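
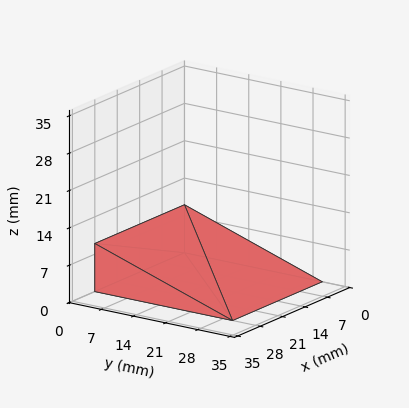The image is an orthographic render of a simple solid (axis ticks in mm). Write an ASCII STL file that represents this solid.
Reading the render: the shape is a wedge (ramp): 28 × 30 mm base, rising to 9 mm along the y=0 edge and sloping linearly to z=0 at y=30 (dimensions read to the nearest mm from the axis ticks). For the STL, each face is triangulated and given an outward normal.

solid part
  facet normal 0.0000 0.0000 -1.0000
    outer loop
      vertex 28.00 30.00 0.00
      vertex 28.00 0.00 0.00
      vertex 0.00 0.00 0.00
    endloop
  endfacet
  facet normal 0.0000 0.0000 -1.0000
    outer loop
      vertex 0.00 30.00 0.00
      vertex 28.00 30.00 0.00
      vertex 0.00 0.00 0.00
    endloop
  endfacet
  facet normal 0.0000 -1.0000 0.0000
    outer loop
      vertex 0.00 0.00 0.00
      vertex 28.00 0.00 0.00
      vertex 28.00 0.00 9.00
    endloop
  endfacet
  facet normal 0.0000 -1.0000 0.0000
    outer loop
      vertex 0.00 0.00 0.00
      vertex 28.00 0.00 9.00
      vertex 0.00 0.00 9.00
    endloop
  endfacet
  facet normal 0.0000 0.2873 0.9578
    outer loop
      vertex 0.00 0.00 9.00
      vertex 28.00 0.00 9.00
      vertex 28.00 30.00 0.00
    endloop
  endfacet
  facet normal 0.0000 0.2873 0.9578
    outer loop
      vertex 0.00 0.00 9.00
      vertex 28.00 30.00 0.00
      vertex 0.00 30.00 0.00
    endloop
  endfacet
  facet normal -1.0000 0.0000 0.0000
    outer loop
      vertex 0.00 0.00 9.00
      vertex 0.00 30.00 0.00
      vertex 0.00 0.00 0.00
    endloop
  endfacet
  facet normal 1.0000 0.0000 0.0000
    outer loop
      vertex 28.00 0.00 0.00
      vertex 28.00 30.00 0.00
      vertex 28.00 0.00 9.00
    endloop
  endfacet
endsolid part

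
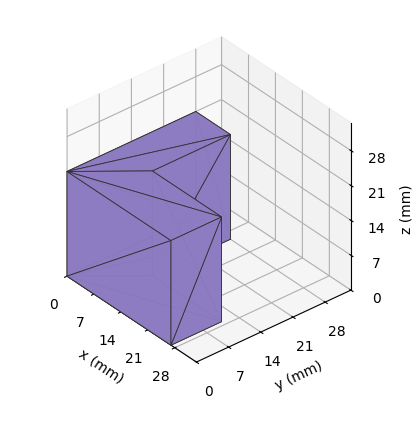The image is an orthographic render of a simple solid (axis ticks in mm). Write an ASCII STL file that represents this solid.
Reading the render: the shape is an L-shaped prism: outer 27 × 28 mm, arm thicknesses ≈ 11 mm (horizontal) and 9 mm (vertical), extruded 21 mm in z (dimensions read to the nearest mm from the axis ticks). For the STL, each face is triangulated and given an outward normal.

solid part
  facet normal 0.0000 0.0000 -1.0000
    outer loop
      vertex 27.0 11.0 0.0
      vertex 27.0 0.0 0.0
      vertex 0.0 0.0 0.0
    endloop
  endfacet
  facet normal 0.0000 0.0000 -1.0000
    outer loop
      vertex 9.0 11.0 0.0
      vertex 27.0 11.0 0.0
      vertex 0.0 0.0 0.0
    endloop
  endfacet
  facet normal 0.0000 0.0000 -1.0000
    outer loop
      vertex 9.0 28.0 0.0
      vertex 9.0 11.0 0.0
      vertex 0.0 0.0 0.0
    endloop
  endfacet
  facet normal 0.0000 0.0000 -1.0000
    outer loop
      vertex 0.0 28.0 0.0
      vertex 9.0 28.0 0.0
      vertex 0.0 0.0 0.0
    endloop
  endfacet
  facet normal 0.0000 0.0000 1.0000
    outer loop
      vertex 0.0 0.0 21.0
      vertex 27.0 0.0 21.0
      vertex 27.0 11.0 21.0
    endloop
  endfacet
  facet normal 0.0000 0.0000 1.0000
    outer loop
      vertex 0.0 0.0 21.0
      vertex 27.0 11.0 21.0
      vertex 9.0 11.0 21.0
    endloop
  endfacet
  facet normal 0.0000 0.0000 1.0000
    outer loop
      vertex 0.0 0.0 21.0
      vertex 9.0 11.0 21.0
      vertex 9.0 28.0 21.0
    endloop
  endfacet
  facet normal 0.0000 0.0000 1.0000
    outer loop
      vertex 0.0 0.0 21.0
      vertex 9.0 28.0 21.0
      vertex 0.0 28.0 21.0
    endloop
  endfacet
  facet normal 0.0000 -1.0000 0.0000
    outer loop
      vertex 0.0 0.0 0.0
      vertex 27.0 0.0 0.0
      vertex 27.0 0.0 21.0
    endloop
  endfacet
  facet normal 0.0000 -1.0000 0.0000
    outer loop
      vertex 0.0 0.0 0.0
      vertex 27.0 0.0 21.0
      vertex 0.0 0.0 21.0
    endloop
  endfacet
  facet normal 1.0000 0.0000 0.0000
    outer loop
      vertex 27.0 0.0 0.0
      vertex 27.0 11.0 0.0
      vertex 27.0 11.0 21.0
    endloop
  endfacet
  facet normal 1.0000 0.0000 0.0000
    outer loop
      vertex 27.0 0.0 0.0
      vertex 27.0 11.0 21.0
      vertex 27.0 0.0 21.0
    endloop
  endfacet
  facet normal 0.0000 1.0000 0.0000
    outer loop
      vertex 27.0 11.0 0.0
      vertex 9.0 11.0 0.0
      vertex 9.0 11.0 21.0
    endloop
  endfacet
  facet normal 0.0000 1.0000 0.0000
    outer loop
      vertex 27.0 11.0 0.0
      vertex 9.0 11.0 21.0
      vertex 27.0 11.0 21.0
    endloop
  endfacet
  facet normal 1.0000 0.0000 0.0000
    outer loop
      vertex 9.0 11.0 0.0
      vertex 9.0 28.0 0.0
      vertex 9.0 28.0 21.0
    endloop
  endfacet
  facet normal 1.0000 0.0000 0.0000
    outer loop
      vertex 9.0 11.0 0.0
      vertex 9.0 28.0 21.0
      vertex 9.0 11.0 21.0
    endloop
  endfacet
  facet normal 0.0000 1.0000 0.0000
    outer loop
      vertex 9.0 28.0 0.0
      vertex 0.0 28.0 0.0
      vertex 0.0 28.0 21.0
    endloop
  endfacet
  facet normal 0.0000 1.0000 0.0000
    outer loop
      vertex 9.0 28.0 0.0
      vertex 0.0 28.0 21.0
      vertex 9.0 28.0 21.0
    endloop
  endfacet
  facet normal -1.0000 0.0000 0.0000
    outer loop
      vertex 0.0 28.0 0.0
      vertex 0.0 0.0 0.0
      vertex 0.0 0.0 21.0
    endloop
  endfacet
  facet normal -1.0000 0.0000 0.0000
    outer loop
      vertex 0.0 28.0 0.0
      vertex 0.0 0.0 21.0
      vertex 0.0 28.0 21.0
    endloop
  endfacet
endsolid part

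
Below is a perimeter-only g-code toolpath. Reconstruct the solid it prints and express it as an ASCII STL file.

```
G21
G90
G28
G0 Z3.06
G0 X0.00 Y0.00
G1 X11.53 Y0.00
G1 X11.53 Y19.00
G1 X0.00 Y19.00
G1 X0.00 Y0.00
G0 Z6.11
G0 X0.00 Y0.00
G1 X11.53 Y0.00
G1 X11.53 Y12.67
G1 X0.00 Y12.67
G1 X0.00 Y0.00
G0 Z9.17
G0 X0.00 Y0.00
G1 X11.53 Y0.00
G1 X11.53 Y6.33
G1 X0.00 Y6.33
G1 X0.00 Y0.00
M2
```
solid part
  facet normal 0.0000 0.0000 -1.0000
    outer loop
      vertex 11.53 25.34 0.00
      vertex 11.53 0.00 0.00
      vertex 0.00 0.00 0.00
    endloop
  endfacet
  facet normal 0.0000 0.0000 -1.0000
    outer loop
      vertex 0.00 25.34 0.00
      vertex 11.53 25.34 0.00
      vertex 0.00 0.00 0.00
    endloop
  endfacet
  facet normal 0.0000 -1.0000 0.0000
    outer loop
      vertex 0.00 0.00 0.00
      vertex 11.53 0.00 0.00
      vertex 11.53 0.00 12.22
    endloop
  endfacet
  facet normal 0.0000 -1.0000 0.0000
    outer loop
      vertex 0.00 0.00 0.00
      vertex 11.53 0.00 12.22
      vertex 0.00 0.00 12.22
    endloop
  endfacet
  facet normal 0.0000 0.4344 0.9007
    outer loop
      vertex 0.00 0.00 12.22
      vertex 11.53 0.00 12.22
      vertex 11.53 25.34 0.00
    endloop
  endfacet
  facet normal 0.0000 0.4344 0.9007
    outer loop
      vertex 0.00 0.00 12.22
      vertex 11.53 25.34 0.00
      vertex 0.00 25.34 0.00
    endloop
  endfacet
  facet normal -1.0000 0.0000 0.0000
    outer loop
      vertex 0.00 0.00 12.22
      vertex 0.00 25.34 0.00
      vertex 0.00 0.00 0.00
    endloop
  endfacet
  facet normal 1.0000 0.0000 0.0000
    outer loop
      vertex 11.53 0.00 0.00
      vertex 11.53 25.34 0.00
      vertex 11.53 0.00 12.22
    endloop
  endfacet
endsolid part

The G0 Z moves step by Δz≈3.06 mm. The G1 loops shrink linearly with z, so the solid tapers from its base footprint up to z≈12.2. Closing with a flat bottom cap and the tapered top and triangulating gives 8 facets — a wedge (ramp): 11.5 × 25.3 mm base, rising to 12.2 mm along the y=0 edge and sloping linearly to z=0 at y=25.3.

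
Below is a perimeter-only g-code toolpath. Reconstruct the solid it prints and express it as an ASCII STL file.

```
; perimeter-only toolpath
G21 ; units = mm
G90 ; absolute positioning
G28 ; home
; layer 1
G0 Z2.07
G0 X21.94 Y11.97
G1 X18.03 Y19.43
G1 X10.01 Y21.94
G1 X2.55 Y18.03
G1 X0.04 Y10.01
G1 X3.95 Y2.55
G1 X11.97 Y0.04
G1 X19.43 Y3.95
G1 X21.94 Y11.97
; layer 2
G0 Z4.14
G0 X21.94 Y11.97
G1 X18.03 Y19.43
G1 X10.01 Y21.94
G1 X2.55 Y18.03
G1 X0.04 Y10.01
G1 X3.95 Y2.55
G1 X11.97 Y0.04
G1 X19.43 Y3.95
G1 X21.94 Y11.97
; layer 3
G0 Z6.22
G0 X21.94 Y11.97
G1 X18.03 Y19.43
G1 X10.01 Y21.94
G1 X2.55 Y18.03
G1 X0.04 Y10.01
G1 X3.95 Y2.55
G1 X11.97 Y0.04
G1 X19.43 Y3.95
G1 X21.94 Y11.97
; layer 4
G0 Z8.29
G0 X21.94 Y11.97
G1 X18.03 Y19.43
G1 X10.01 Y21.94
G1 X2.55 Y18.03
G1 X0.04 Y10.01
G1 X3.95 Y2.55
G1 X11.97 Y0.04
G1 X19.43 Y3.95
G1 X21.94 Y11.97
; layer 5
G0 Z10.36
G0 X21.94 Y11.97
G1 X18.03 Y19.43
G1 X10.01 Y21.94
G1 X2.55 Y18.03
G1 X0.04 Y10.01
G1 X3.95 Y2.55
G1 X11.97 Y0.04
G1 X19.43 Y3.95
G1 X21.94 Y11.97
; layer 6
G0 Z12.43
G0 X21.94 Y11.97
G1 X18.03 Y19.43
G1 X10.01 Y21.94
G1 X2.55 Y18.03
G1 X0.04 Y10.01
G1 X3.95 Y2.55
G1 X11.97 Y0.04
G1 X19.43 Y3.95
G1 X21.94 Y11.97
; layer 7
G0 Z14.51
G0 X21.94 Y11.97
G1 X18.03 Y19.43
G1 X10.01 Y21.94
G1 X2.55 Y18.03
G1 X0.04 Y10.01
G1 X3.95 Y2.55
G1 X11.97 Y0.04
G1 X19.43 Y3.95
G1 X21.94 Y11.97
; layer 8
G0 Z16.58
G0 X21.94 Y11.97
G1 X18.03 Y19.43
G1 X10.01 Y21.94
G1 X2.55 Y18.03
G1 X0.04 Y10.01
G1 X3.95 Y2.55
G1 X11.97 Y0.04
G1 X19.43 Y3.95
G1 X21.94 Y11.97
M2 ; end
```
solid part
  facet normal 0.0000 0.0000 -1.0000
    outer loop
      vertex 10.01 21.94 0.00
      vertex 18.03 19.43 0.00
      vertex 21.94 11.97 0.00
    endloop
  endfacet
  facet normal 0.0000 0.0000 -1.0000
    outer loop
      vertex 2.55 18.03 0.00
      vertex 10.01 21.94 0.00
      vertex 21.94 11.97 0.00
    endloop
  endfacet
  facet normal 0.0000 0.0000 -1.0000
    outer loop
      vertex 0.04 10.01 0.00
      vertex 2.55 18.03 0.00
      vertex 21.94 11.97 0.00
    endloop
  endfacet
  facet normal 0.0000 0.0000 -1.0000
    outer loop
      vertex 3.95 2.55 0.00
      vertex 0.04 10.01 0.00
      vertex 21.94 11.97 0.00
    endloop
  endfacet
  facet normal 0.0000 0.0000 -1.0000
    outer loop
      vertex 11.97 0.04 0.00
      vertex 3.95 2.55 0.00
      vertex 21.94 11.97 0.00
    endloop
  endfacet
  facet normal 0.0000 0.0000 -1.0000
    outer loop
      vertex 19.43 3.95 0.00
      vertex 11.97 0.04 0.00
      vertex 21.94 11.97 0.00
    endloop
  endfacet
  facet normal 0.0000 0.0000 1.0000
    outer loop
      vertex 21.94 11.97 16.58
      vertex 18.03 19.43 16.58
      vertex 10.01 21.94 16.58
    endloop
  endfacet
  facet normal 0.0000 0.0000 1.0000
    outer loop
      vertex 21.94 11.97 16.58
      vertex 10.01 21.94 16.58
      vertex 2.55 18.03 16.58
    endloop
  endfacet
  facet normal 0.0000 0.0000 1.0000
    outer loop
      vertex 21.94 11.97 16.58
      vertex 2.55 18.03 16.58
      vertex 0.04 10.01 16.58
    endloop
  endfacet
  facet normal 0.0000 0.0000 1.0000
    outer loop
      vertex 21.94 11.97 16.58
      vertex 0.04 10.01 16.58
      vertex 3.95 2.55 16.58
    endloop
  endfacet
  facet normal 0.0000 0.0000 1.0000
    outer loop
      vertex 21.94 11.97 16.58
      vertex 3.95 2.55 16.58
      vertex 11.97 0.04 16.58
    endloop
  endfacet
  facet normal 0.0000 0.0000 1.0000
    outer loop
      vertex 21.94 11.97 16.58
      vertex 11.97 0.04 16.58
      vertex 19.43 3.95 16.58
    endloop
  endfacet
  facet normal 0.8857 0.4642 0.0000
    outer loop
      vertex 21.94 11.97 0.00
      vertex 18.03 19.43 0.00
      vertex 18.03 19.43 16.58
    endloop
  endfacet
  facet normal 0.8857 0.4642 0.0000
    outer loop
      vertex 21.94 11.97 0.00
      vertex 18.03 19.43 16.58
      vertex 21.94 11.97 16.58
    endloop
  endfacet
  facet normal 0.2987 0.9544 0.0000
    outer loop
      vertex 18.03 19.43 0.00
      vertex 10.01 21.94 0.00
      vertex 10.01 21.94 16.58
    endloop
  endfacet
  facet normal 0.2987 0.9544 0.0000
    outer loop
      vertex 18.03 19.43 0.00
      vertex 10.01 21.94 16.58
      vertex 18.03 19.43 16.58
    endloop
  endfacet
  facet normal -0.4642 0.8857 0.0000
    outer loop
      vertex 10.01 21.94 0.00
      vertex 2.55 18.03 0.00
      vertex 2.55 18.03 16.58
    endloop
  endfacet
  facet normal -0.4642 0.8857 0.0000
    outer loop
      vertex 10.01 21.94 0.00
      vertex 2.55 18.03 16.58
      vertex 10.01 21.94 16.58
    endloop
  endfacet
  facet normal -0.9544 0.2987 0.0000
    outer loop
      vertex 2.55 18.03 0.00
      vertex 0.04 10.01 0.00
      vertex 0.04 10.01 16.58
    endloop
  endfacet
  facet normal -0.9544 0.2987 0.0000
    outer loop
      vertex 2.55 18.03 0.00
      vertex 0.04 10.01 16.58
      vertex 2.55 18.03 16.58
    endloop
  endfacet
  facet normal -0.8857 -0.4642 0.0000
    outer loop
      vertex 0.04 10.01 0.00
      vertex 3.95 2.55 0.00
      vertex 3.95 2.55 16.58
    endloop
  endfacet
  facet normal -0.8857 -0.4642 0.0000
    outer loop
      vertex 0.04 10.01 0.00
      vertex 3.95 2.55 16.58
      vertex 0.04 10.01 16.58
    endloop
  endfacet
  facet normal -0.2987 -0.9544 0.0000
    outer loop
      vertex 3.95 2.55 0.00
      vertex 11.97 0.04 0.00
      vertex 11.97 0.04 16.58
    endloop
  endfacet
  facet normal -0.2987 -0.9544 0.0000
    outer loop
      vertex 3.95 2.55 0.00
      vertex 11.97 0.04 16.58
      vertex 3.95 2.55 16.58
    endloop
  endfacet
  facet normal 0.4642 -0.8857 0.0000
    outer loop
      vertex 11.97 0.04 0.00
      vertex 19.43 3.95 0.00
      vertex 19.43 3.95 16.58
    endloop
  endfacet
  facet normal 0.4642 -0.8857 0.0000
    outer loop
      vertex 11.97 0.04 0.00
      vertex 19.43 3.95 16.58
      vertex 11.97 0.04 16.58
    endloop
  endfacet
  facet normal 0.9544 -0.2987 0.0000
    outer loop
      vertex 19.43 3.95 0.00
      vertex 21.94 11.97 0.00
      vertex 21.94 11.97 16.58
    endloop
  endfacet
  facet normal 0.9544 -0.2987 0.0000
    outer loop
      vertex 19.43 3.95 0.00
      vertex 21.94 11.97 16.58
      vertex 19.43 3.95 16.58
    endloop
  endfacet
endsolid part

The G0 Z moves step by Δz≈2.07 mm. Every layer's G1 loop is the same polygon, so the solid is a straight extrusion of it from z=0 to z≈16.6. Closing with flat bottom and top caps and triangulating gives 28 facets — a regular 8-sided prism (a cylinder approximated with 8 flat sides), circumscribed radius ≈ 11 mm, height ≈ 16.6 mm.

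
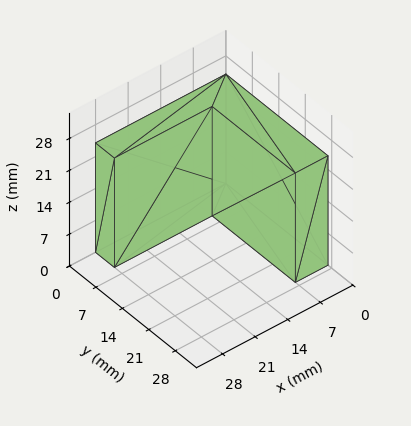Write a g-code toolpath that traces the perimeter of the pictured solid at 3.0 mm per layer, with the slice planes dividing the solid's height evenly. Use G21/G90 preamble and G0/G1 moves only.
Reading the render: the shape is an L-shaped prism: outer 28 × 27 mm, arm thicknesses ≈ 5 mm (horizontal) and 7 mm (vertical), extruded 24 mm in z (dimensions read to the nearest mm from the axis ticks). For the g-code, the solid's height is divided into equal slices at the stated Δz and each level perimeter traced with G1 moves after a G0 lift.

; perimeter-only toolpath
G21 ; units = mm
G90 ; absolute positioning
G28 ; home
; layer 1
G0 Z3.0
G0 X0.0 Y0.0
G1 X28.0 Y0.0
G1 X28.0 Y5.0
G1 X7.0 Y5.0
G1 X7.0 Y27.0
G1 X0.0 Y27.0
G1 X0.0 Y0.0
; layer 2
G0 Z6.0
G0 X0.0 Y0.0
G1 X28.0 Y0.0
G1 X28.0 Y5.0
G1 X7.0 Y5.0
G1 X7.0 Y27.0
G1 X0.0 Y27.0
G1 X0.0 Y0.0
; layer 3
G0 Z9.0
G0 X0.0 Y0.0
G1 X28.0 Y0.0
G1 X28.0 Y5.0
G1 X7.0 Y5.0
G1 X7.0 Y27.0
G1 X0.0 Y27.0
G1 X0.0 Y0.0
; layer 4
G0 Z12.0
G0 X0.0 Y0.0
G1 X28.0 Y0.0
G1 X28.0 Y5.0
G1 X7.0 Y5.0
G1 X7.0 Y27.0
G1 X0.0 Y27.0
G1 X0.0 Y0.0
; layer 5
G0 Z15.0
G0 X0.0 Y0.0
G1 X28.0 Y0.0
G1 X28.0 Y5.0
G1 X7.0 Y5.0
G1 X7.0 Y27.0
G1 X0.0 Y27.0
G1 X0.0 Y0.0
; layer 6
G0 Z18.0
G0 X0.0 Y0.0
G1 X28.0 Y0.0
G1 X28.0 Y5.0
G1 X7.0 Y5.0
G1 X7.0 Y27.0
G1 X0.0 Y27.0
G1 X0.0 Y0.0
; layer 7
G0 Z21.0
G0 X0.0 Y0.0
G1 X28.0 Y0.0
G1 X28.0 Y5.0
G1 X7.0 Y5.0
G1 X7.0 Y27.0
G1 X0.0 Y27.0
G1 X0.0 Y0.0
; layer 8
G0 Z24.0
G0 X0.0 Y0.0
G1 X28.0 Y0.0
G1 X28.0 Y5.0
G1 X7.0 Y5.0
G1 X7.0 Y27.0
G1 X0.0 Y27.0
G1 X0.0 Y0.0
M2 ; end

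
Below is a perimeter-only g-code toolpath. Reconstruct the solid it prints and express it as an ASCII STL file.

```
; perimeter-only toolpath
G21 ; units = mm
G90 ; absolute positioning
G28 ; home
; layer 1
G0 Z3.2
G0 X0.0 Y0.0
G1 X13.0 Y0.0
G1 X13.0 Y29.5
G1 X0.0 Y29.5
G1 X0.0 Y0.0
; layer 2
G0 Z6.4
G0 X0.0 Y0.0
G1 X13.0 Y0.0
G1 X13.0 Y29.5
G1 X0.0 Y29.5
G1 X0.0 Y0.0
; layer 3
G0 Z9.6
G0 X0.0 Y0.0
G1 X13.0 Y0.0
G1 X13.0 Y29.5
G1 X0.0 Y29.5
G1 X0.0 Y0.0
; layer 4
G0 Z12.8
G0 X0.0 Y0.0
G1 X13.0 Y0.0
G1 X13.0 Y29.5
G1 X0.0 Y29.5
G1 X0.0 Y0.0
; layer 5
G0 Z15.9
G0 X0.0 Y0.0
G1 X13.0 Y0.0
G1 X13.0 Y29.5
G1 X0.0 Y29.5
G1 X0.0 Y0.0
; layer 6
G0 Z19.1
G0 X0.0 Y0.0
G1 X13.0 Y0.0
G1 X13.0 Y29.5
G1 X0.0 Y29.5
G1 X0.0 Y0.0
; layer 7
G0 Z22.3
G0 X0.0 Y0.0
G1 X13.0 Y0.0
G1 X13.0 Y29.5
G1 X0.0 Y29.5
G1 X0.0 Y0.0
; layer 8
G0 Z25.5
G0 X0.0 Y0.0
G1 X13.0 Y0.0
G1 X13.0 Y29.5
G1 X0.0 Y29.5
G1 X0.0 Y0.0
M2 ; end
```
solid part
  facet normal 0.0000 0.0000 -1.0000
    outer loop
      vertex 13.0 29.5 0.0
      vertex 13.0 0.0 0.0
      vertex 0.0 0.0 0.0
    endloop
  endfacet
  facet normal 0.0000 0.0000 -1.0000
    outer loop
      vertex 0.0 29.5 0.0
      vertex 13.0 29.5 0.0
      vertex 0.0 0.0 0.0
    endloop
  endfacet
  facet normal 0.0000 0.0000 1.0000
    outer loop
      vertex 0.0 0.0 25.5
      vertex 13.0 0.0 25.5
      vertex 13.0 29.5 25.5
    endloop
  endfacet
  facet normal 0.0000 0.0000 1.0000
    outer loop
      vertex 0.0 0.0 25.5
      vertex 13.0 29.5 25.5
      vertex 0.0 29.5 25.5
    endloop
  endfacet
  facet normal 0.0000 -1.0000 0.0000
    outer loop
      vertex 0.0 0.0 0.0
      vertex 13.0 0.0 0.0
      vertex 13.0 0.0 25.5
    endloop
  endfacet
  facet normal 0.0000 -1.0000 0.0000
    outer loop
      vertex 0.0 0.0 0.0
      vertex 13.0 0.0 25.5
      vertex 0.0 0.0 25.5
    endloop
  endfacet
  facet normal 0.0000 1.0000 0.0000
    outer loop
      vertex 13.0 29.5 25.5
      vertex 13.0 29.5 0.0
      vertex 0.0 29.5 0.0
    endloop
  endfacet
  facet normal 0.0000 1.0000 0.0000
    outer loop
      vertex 0.0 29.5 25.5
      vertex 13.0 29.5 25.5
      vertex 0.0 29.5 0.0
    endloop
  endfacet
  facet normal -1.0000 0.0000 0.0000
    outer loop
      vertex 0.0 29.5 25.5
      vertex 0.0 29.5 0.0
      vertex 0.0 0.0 0.0
    endloop
  endfacet
  facet normal -1.0000 0.0000 0.0000
    outer loop
      vertex 0.0 0.0 25.5
      vertex 0.0 29.5 25.5
      vertex 0.0 0.0 0.0
    endloop
  endfacet
  facet normal 1.0000 0.0000 0.0000
    outer loop
      vertex 13.0 0.0 0.0
      vertex 13.0 29.5 0.0
      vertex 13.0 29.5 25.5
    endloop
  endfacet
  facet normal 1.0000 0.0000 0.0000
    outer loop
      vertex 13.0 0.0 0.0
      vertex 13.0 29.5 25.5
      vertex 13.0 0.0 25.5
    endloop
  endfacet
endsolid part

The G0 Z moves step by Δz≈3.2 mm. Every layer's G1 loop is the same polygon, so the solid is a straight extrusion of it from z=0 to z≈25.5. Closing with flat bottom and top caps and triangulating gives 12 facets — a rectangular box, roughly 13 × 29.5 mm footprint and 25.5 mm tall.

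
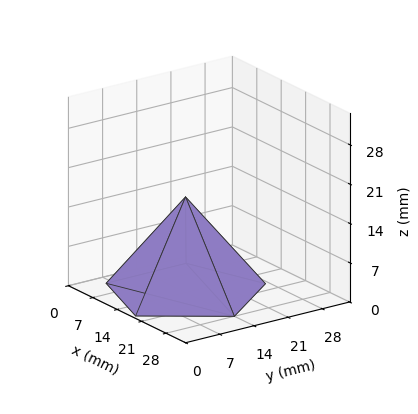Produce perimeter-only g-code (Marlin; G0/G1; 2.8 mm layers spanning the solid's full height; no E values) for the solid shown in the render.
Reading the render: the shape is a regular 5-sided pyramid, base circumscribed radius ≈ 14 mm, apex at z ≈ 17 mm (dimensions read to the nearest mm from the axis ticks). For the g-code, the solid's height is divided into equal slices at the stated Δz and each level perimeter traced with G1 moves after a G0 lift.

; perimeter-only toolpath
G21 ; units = mm
G90 ; absolute positioning
G28 ; home
; layer 1
G0 Z2.8
G0 X25.7 Y14.0
G1 X17.6 Y25.1
G1 X4.6 Y20.8
G1 X4.6 Y7.2
G1 X17.6 Y2.9
G1 X25.7 Y14.0
; layer 2
G0 Z5.7
G0 X23.3 Y14.0
G1 X16.9 Y22.9
G1 X6.5 Y19.5
G1 X6.5 Y8.5
G1 X16.9 Y5.1
G1 X23.3 Y14.0
; layer 3
G0 Z8.5
G0 X21.0 Y14.0
G1 X16.1 Y20.6
G1 X8.3 Y18.1
G1 X8.3 Y9.9
G1 X16.1 Y7.3
G1 X21.0 Y14.0
; layer 4
G0 Z11.3
G0 X18.7 Y14.0
G1 X15.4 Y18.4
G1 X10.2 Y16.7
G1 X10.2 Y11.3
G1 X15.4 Y9.6
G1 X18.7 Y14.0
; layer 5
G0 Z14.2
G0 X16.3 Y14.0
G1 X14.7 Y16.2
G1 X12.1 Y15.4
G1 X12.1 Y12.6
G1 X14.7 Y11.8
G1 X16.3 Y14.0
M2 ; end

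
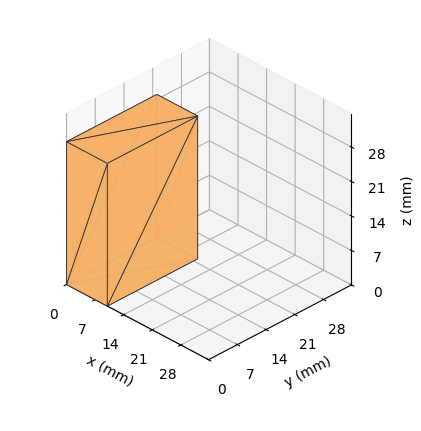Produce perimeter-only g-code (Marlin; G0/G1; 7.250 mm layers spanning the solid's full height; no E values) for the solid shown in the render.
Reading the render: the shape is a rectangular box, roughly 10 × 22 mm footprint and 29 mm tall (dimensions read to the nearest mm from the axis ticks). For the g-code, the solid's height is divided into equal slices at the stated Δz and each level perimeter traced with G1 moves after a G0 lift.

; perimeter-only toolpath
G21 ; units = mm
G90 ; absolute positioning
G28 ; home
; layer 1
G0 Z7.250
G0 X0.000 Y0.000
G1 X10.000 Y0.000
G1 X10.000 Y22.000
G1 X0.000 Y22.000
G1 X0.000 Y0.000
; layer 2
G0 Z14.500
G0 X0.000 Y0.000
G1 X10.000 Y0.000
G1 X10.000 Y22.000
G1 X0.000 Y22.000
G1 X0.000 Y0.000
; layer 3
G0 Z21.750
G0 X0.000 Y0.000
G1 X10.000 Y0.000
G1 X10.000 Y22.000
G1 X0.000 Y22.000
G1 X0.000 Y0.000
; layer 4
G0 Z29.000
G0 X0.000 Y0.000
G1 X10.000 Y0.000
G1 X10.000 Y22.000
G1 X0.000 Y22.000
G1 X0.000 Y0.000
M2 ; end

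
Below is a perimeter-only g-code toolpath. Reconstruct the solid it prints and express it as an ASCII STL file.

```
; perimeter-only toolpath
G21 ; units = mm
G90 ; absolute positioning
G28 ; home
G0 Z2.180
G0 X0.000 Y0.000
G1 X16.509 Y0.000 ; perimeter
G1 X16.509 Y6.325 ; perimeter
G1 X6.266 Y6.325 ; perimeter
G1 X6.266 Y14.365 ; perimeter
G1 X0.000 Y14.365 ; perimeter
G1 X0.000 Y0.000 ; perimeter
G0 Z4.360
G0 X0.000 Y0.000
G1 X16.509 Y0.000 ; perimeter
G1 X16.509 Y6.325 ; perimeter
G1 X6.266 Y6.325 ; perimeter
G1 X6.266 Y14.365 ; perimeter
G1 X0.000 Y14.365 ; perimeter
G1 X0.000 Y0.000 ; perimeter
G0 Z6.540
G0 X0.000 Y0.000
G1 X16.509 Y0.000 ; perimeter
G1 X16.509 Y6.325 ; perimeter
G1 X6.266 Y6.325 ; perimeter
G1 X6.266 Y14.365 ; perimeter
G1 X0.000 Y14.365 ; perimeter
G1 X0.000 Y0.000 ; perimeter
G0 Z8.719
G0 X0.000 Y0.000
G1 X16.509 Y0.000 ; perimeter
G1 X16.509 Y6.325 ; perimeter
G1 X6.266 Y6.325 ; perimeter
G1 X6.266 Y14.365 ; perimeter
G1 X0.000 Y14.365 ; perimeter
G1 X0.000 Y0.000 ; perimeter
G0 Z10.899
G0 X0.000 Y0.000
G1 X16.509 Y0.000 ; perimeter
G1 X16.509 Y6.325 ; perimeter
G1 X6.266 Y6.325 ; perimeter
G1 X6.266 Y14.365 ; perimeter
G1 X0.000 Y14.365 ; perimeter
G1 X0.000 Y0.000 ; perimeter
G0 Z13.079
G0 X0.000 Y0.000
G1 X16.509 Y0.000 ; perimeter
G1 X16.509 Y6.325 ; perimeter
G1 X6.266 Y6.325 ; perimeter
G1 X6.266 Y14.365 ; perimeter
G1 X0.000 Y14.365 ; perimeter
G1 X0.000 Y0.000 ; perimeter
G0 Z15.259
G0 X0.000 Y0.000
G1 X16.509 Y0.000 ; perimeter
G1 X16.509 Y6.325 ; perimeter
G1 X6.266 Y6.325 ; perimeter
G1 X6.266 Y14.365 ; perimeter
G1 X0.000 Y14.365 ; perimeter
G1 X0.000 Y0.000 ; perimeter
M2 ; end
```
solid part
  facet normal 0.0000 0.0000 -1.0000
    outer loop
      vertex 16.509 6.325 0.000
      vertex 16.509 0.000 0.000
      vertex 0.000 0.000 0.000
    endloop
  endfacet
  facet normal 0.0000 0.0000 -1.0000
    outer loop
      vertex 6.266 6.325 0.000
      vertex 16.509 6.325 0.000
      vertex 0.000 0.000 0.000
    endloop
  endfacet
  facet normal 0.0000 0.0000 -1.0000
    outer loop
      vertex 6.266 14.365 0.000
      vertex 6.266 6.325 0.000
      vertex 0.000 0.000 0.000
    endloop
  endfacet
  facet normal 0.0000 0.0000 -1.0000
    outer loop
      vertex 0.000 14.365 0.000
      vertex 6.266 14.365 0.000
      vertex 0.000 0.000 0.000
    endloop
  endfacet
  facet normal 0.0000 0.0000 1.0000
    outer loop
      vertex 0.000 0.000 15.259
      vertex 16.509 0.000 15.259
      vertex 16.509 6.325 15.259
    endloop
  endfacet
  facet normal 0.0000 0.0000 1.0000
    outer loop
      vertex 0.000 0.000 15.259
      vertex 16.509 6.325 15.259
      vertex 6.266 6.325 15.259
    endloop
  endfacet
  facet normal 0.0000 0.0000 1.0000
    outer loop
      vertex 0.000 0.000 15.259
      vertex 6.266 6.325 15.259
      vertex 6.266 14.365 15.259
    endloop
  endfacet
  facet normal 0.0000 0.0000 1.0000
    outer loop
      vertex 0.000 0.000 15.259
      vertex 6.266 14.365 15.259
      vertex 0.000 14.365 15.259
    endloop
  endfacet
  facet normal 0.0000 -1.0000 0.0000
    outer loop
      vertex 0.000 0.000 0.000
      vertex 16.509 0.000 0.000
      vertex 16.509 0.000 15.259
    endloop
  endfacet
  facet normal 0.0000 -1.0000 0.0000
    outer loop
      vertex 0.000 0.000 0.000
      vertex 16.509 0.000 15.259
      vertex 0.000 0.000 15.259
    endloop
  endfacet
  facet normal 1.0000 0.0000 0.0000
    outer loop
      vertex 16.509 0.000 0.000
      vertex 16.509 6.325 0.000
      vertex 16.509 6.325 15.259
    endloop
  endfacet
  facet normal 1.0000 0.0000 0.0000
    outer loop
      vertex 16.509 0.000 0.000
      vertex 16.509 6.325 15.259
      vertex 16.509 0.000 15.259
    endloop
  endfacet
  facet normal 0.0000 1.0000 0.0000
    outer loop
      vertex 16.509 6.325 0.000
      vertex 6.266 6.325 0.000
      vertex 6.266 6.325 15.259
    endloop
  endfacet
  facet normal 0.0000 1.0000 0.0000
    outer loop
      vertex 16.509 6.325 0.000
      vertex 6.266 6.325 15.259
      vertex 16.509 6.325 15.259
    endloop
  endfacet
  facet normal 1.0000 0.0000 0.0000
    outer loop
      vertex 6.266 6.325 0.000
      vertex 6.266 14.365 0.000
      vertex 6.266 14.365 15.259
    endloop
  endfacet
  facet normal 1.0000 0.0000 0.0000
    outer loop
      vertex 6.266 6.325 0.000
      vertex 6.266 14.365 15.259
      vertex 6.266 6.325 15.259
    endloop
  endfacet
  facet normal 0.0000 1.0000 0.0000
    outer loop
      vertex 6.266 14.365 0.000
      vertex 0.000 14.365 0.000
      vertex 0.000 14.365 15.259
    endloop
  endfacet
  facet normal 0.0000 1.0000 0.0000
    outer loop
      vertex 6.266 14.365 0.000
      vertex 0.000 14.365 15.259
      vertex 6.266 14.365 15.259
    endloop
  endfacet
  facet normal -1.0000 0.0000 0.0000
    outer loop
      vertex 0.000 14.365 0.000
      vertex 0.000 0.000 0.000
      vertex 0.000 0.000 15.259
    endloop
  endfacet
  facet normal -1.0000 0.0000 0.0000
    outer loop
      vertex 0.000 14.365 0.000
      vertex 0.000 0.000 15.259
      vertex 0.000 14.365 15.259
    endloop
  endfacet
endsolid part

The G0 Z moves step by Δz≈2.180 mm. Every layer's G1 loop is the same polygon, so the solid is a straight extrusion of it from z=0 to z≈15.3. Closing with flat bottom and top caps and triangulating gives 20 facets — an L-shaped prism: outer 16.5 × 14.4 mm, arm thicknesses ≈ 6.33 mm (horizontal) and 6.27 mm (vertical), extruded 15.3 mm in z.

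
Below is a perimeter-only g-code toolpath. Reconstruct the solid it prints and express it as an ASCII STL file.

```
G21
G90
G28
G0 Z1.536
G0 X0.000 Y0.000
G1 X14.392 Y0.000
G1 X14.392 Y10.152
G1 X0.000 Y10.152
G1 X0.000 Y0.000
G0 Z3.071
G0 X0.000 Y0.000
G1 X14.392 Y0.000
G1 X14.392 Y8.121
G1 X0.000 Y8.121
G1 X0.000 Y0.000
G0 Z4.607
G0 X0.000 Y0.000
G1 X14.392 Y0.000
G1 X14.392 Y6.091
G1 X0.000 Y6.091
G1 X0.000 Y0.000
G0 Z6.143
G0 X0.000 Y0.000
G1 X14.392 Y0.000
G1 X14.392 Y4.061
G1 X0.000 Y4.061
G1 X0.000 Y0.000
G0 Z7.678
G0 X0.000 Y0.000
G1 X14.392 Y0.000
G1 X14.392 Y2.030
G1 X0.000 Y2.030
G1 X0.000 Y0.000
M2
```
solid part
  facet normal 0.0000 0.0000 -1.0000
    outer loop
      vertex 14.392 12.182 0.000
      vertex 14.392 0.000 0.000
      vertex 0.000 0.000 0.000
    endloop
  endfacet
  facet normal 0.0000 0.0000 -1.0000
    outer loop
      vertex 0.000 12.182 0.000
      vertex 14.392 12.182 0.000
      vertex 0.000 0.000 0.000
    endloop
  endfacet
  facet normal 0.0000 -1.0000 0.0000
    outer loop
      vertex 0.000 0.000 0.000
      vertex 14.392 0.000 0.000
      vertex 14.392 0.000 9.214
    endloop
  endfacet
  facet normal 0.0000 -1.0000 0.0000
    outer loop
      vertex 0.000 0.000 0.000
      vertex 14.392 0.000 9.214
      vertex 0.000 0.000 9.214
    endloop
  endfacet
  facet normal 0.0000 0.6032 0.7976
    outer loop
      vertex 0.000 0.000 9.214
      vertex 14.392 0.000 9.214
      vertex 14.392 12.182 0.000
    endloop
  endfacet
  facet normal 0.0000 0.6032 0.7976
    outer loop
      vertex 0.000 0.000 9.214
      vertex 14.392 12.182 0.000
      vertex 0.000 12.182 0.000
    endloop
  endfacet
  facet normal -1.0000 0.0000 0.0000
    outer loop
      vertex 0.000 0.000 9.214
      vertex 0.000 12.182 0.000
      vertex 0.000 0.000 0.000
    endloop
  endfacet
  facet normal 1.0000 0.0000 0.0000
    outer loop
      vertex 14.392 0.000 0.000
      vertex 14.392 12.182 0.000
      vertex 14.392 0.000 9.214
    endloop
  endfacet
endsolid part

The G0 Z moves step by Δz≈1.536 mm. The G1 loops shrink linearly with z, so the solid tapers from its base footprint up to z≈9.21. Closing with a flat bottom cap and the tapered top and triangulating gives 8 facets — a wedge (ramp): 14.4 × 12.2 mm base, rising to 9.21 mm along the y=0 edge and sloping linearly to z=0 at y=12.2.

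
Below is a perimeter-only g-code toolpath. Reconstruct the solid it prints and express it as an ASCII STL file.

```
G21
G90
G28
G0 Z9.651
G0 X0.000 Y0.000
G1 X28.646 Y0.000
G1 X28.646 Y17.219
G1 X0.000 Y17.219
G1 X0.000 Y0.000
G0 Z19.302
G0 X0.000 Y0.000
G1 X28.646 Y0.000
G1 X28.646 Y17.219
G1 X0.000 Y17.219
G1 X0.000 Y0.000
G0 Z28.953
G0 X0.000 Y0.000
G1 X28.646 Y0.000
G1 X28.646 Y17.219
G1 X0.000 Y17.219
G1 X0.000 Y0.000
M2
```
solid part
  facet normal 0.0000 0.0000 -1.0000
    outer loop
      vertex 28.646 17.219 0.000
      vertex 28.646 0.000 0.000
      vertex 0.000 0.000 0.000
    endloop
  endfacet
  facet normal 0.0000 0.0000 -1.0000
    outer loop
      vertex 0.000 17.219 0.000
      vertex 28.646 17.219 0.000
      vertex 0.000 0.000 0.000
    endloop
  endfacet
  facet normal 0.0000 0.0000 1.0000
    outer loop
      vertex 0.000 0.000 28.953
      vertex 28.646 0.000 28.953
      vertex 28.646 17.219 28.953
    endloop
  endfacet
  facet normal 0.0000 0.0000 1.0000
    outer loop
      vertex 0.000 0.000 28.953
      vertex 28.646 17.219 28.953
      vertex 0.000 17.219 28.953
    endloop
  endfacet
  facet normal 0.0000 -1.0000 0.0000
    outer loop
      vertex 0.000 0.000 0.000
      vertex 28.646 0.000 0.000
      vertex 28.646 0.000 28.953
    endloop
  endfacet
  facet normal 0.0000 -1.0000 0.0000
    outer loop
      vertex 0.000 0.000 0.000
      vertex 28.646 0.000 28.953
      vertex 0.000 0.000 28.953
    endloop
  endfacet
  facet normal 0.0000 1.0000 0.0000
    outer loop
      vertex 28.646 17.219 28.953
      vertex 28.646 17.219 0.000
      vertex 0.000 17.219 0.000
    endloop
  endfacet
  facet normal 0.0000 1.0000 0.0000
    outer loop
      vertex 0.000 17.219 28.953
      vertex 28.646 17.219 28.953
      vertex 0.000 17.219 0.000
    endloop
  endfacet
  facet normal -1.0000 0.0000 0.0000
    outer loop
      vertex 0.000 17.219 28.953
      vertex 0.000 17.219 0.000
      vertex 0.000 0.000 0.000
    endloop
  endfacet
  facet normal -1.0000 0.0000 0.0000
    outer loop
      vertex 0.000 0.000 28.953
      vertex 0.000 17.219 28.953
      vertex 0.000 0.000 0.000
    endloop
  endfacet
  facet normal 1.0000 0.0000 0.0000
    outer loop
      vertex 28.646 0.000 0.000
      vertex 28.646 17.219 0.000
      vertex 28.646 17.219 28.953
    endloop
  endfacet
  facet normal 1.0000 0.0000 0.0000
    outer loop
      vertex 28.646 0.000 0.000
      vertex 28.646 17.219 28.953
      vertex 28.646 0.000 28.953
    endloop
  endfacet
endsolid part

The G0 Z moves step by Δz≈9.651 mm. Every layer's G1 loop is the same polygon, so the solid is a straight extrusion of it from z=0 to z≈29. Closing with flat bottom and top caps and triangulating gives 12 facets — a rectangular box, roughly 28.6 × 17.2 mm footprint and 29 mm tall.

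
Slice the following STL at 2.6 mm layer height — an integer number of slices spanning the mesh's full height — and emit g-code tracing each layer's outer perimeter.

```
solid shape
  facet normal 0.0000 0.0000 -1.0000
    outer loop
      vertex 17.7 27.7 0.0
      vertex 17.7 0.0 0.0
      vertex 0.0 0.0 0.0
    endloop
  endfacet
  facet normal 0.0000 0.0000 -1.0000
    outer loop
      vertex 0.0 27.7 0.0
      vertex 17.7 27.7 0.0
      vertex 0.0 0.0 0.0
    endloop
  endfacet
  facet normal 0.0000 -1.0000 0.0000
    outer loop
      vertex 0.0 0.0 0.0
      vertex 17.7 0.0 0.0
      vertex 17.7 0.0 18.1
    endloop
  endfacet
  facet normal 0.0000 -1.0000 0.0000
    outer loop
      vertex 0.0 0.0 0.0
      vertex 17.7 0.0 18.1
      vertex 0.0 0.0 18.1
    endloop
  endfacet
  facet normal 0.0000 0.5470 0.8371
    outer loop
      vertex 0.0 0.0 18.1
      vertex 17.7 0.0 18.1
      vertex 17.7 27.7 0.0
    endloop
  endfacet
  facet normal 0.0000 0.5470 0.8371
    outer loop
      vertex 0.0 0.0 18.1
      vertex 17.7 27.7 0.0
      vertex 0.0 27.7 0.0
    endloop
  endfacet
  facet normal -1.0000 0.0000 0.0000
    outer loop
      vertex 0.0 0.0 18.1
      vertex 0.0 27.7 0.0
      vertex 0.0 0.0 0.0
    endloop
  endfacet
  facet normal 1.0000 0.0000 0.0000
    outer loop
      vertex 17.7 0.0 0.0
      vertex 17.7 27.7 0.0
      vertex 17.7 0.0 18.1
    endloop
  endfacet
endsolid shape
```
; perimeter-only toolpath
G21 ; units = mm
G90 ; absolute positioning
G28 ; home
; layer 1
G0 Z2.6
G0 X0.0 Y0.0
G1 X17.7 Y0.0
G1 X17.7 Y23.7
G1 X0.0 Y23.7
G1 X0.0 Y0.0
; layer 2
G0 Z5.2
G0 X0.0 Y0.0
G1 X17.7 Y0.0
G1 X17.7 Y19.8
G1 X0.0 Y19.8
G1 X0.0 Y0.0
; layer 3
G0 Z7.8
G0 X0.0 Y0.0
G1 X17.7 Y0.0
G1 X17.7 Y15.8
G1 X0.0 Y15.8
G1 X0.0 Y0.0
; layer 4
G0 Z10.3
G0 X0.0 Y0.0
G1 X17.7 Y0.0
G1 X17.7 Y11.9
G1 X0.0 Y11.9
G1 X0.0 Y0.0
; layer 5
G0 Z12.9
G0 X0.0 Y0.0
G1 X17.7 Y0.0
G1 X17.7 Y7.9
G1 X0.0 Y7.9
G1 X0.0 Y0.0
; layer 6
G0 Z15.5
G0 X0.0 Y0.0
G1 X17.7 Y0.0
G1 X17.7 Y4.0
G1 X0.0 Y4.0
G1 X0.0 Y0.0
M2 ; end

The solid is a wedge (ramp): 17.7 × 27.7 mm base, rising to 18.1 mm along the y=0 edge and sloping linearly to z=0 at y=27.7. Slicing at Δz = 2.6 mm — 7 equal slices spanning the solid's height, so layer i sits at z = i·h/7 — gives 6 non-empty perimeters. Each is a 4-segment closed polygon; G0 lifts to the layer z and rapids to the start vertex, then G1 traces the edges. The cross-section shrinks linearly with z (the slice at the apex is degenerate and omitted).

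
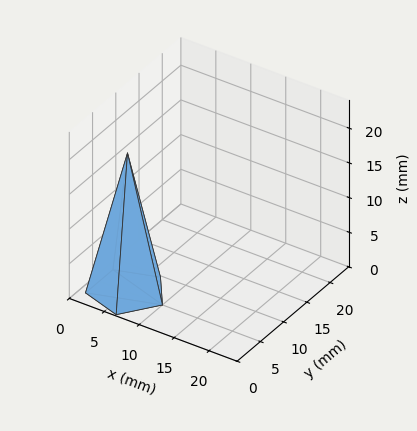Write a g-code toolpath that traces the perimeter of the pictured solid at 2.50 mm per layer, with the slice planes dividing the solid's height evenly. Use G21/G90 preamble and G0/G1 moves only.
Reading the render: the shape is a regular 5-sided pyramid, base circumscribed radius ≈ 5 mm, apex at z ≈ 20 mm (dimensions read to the nearest mm from the axis ticks). For the g-code, the solid's height is divided into equal slices at the stated Δz and each level perimeter traced with G1 moves after a G0 lift.

; perimeter-only toolpath
G21 ; units = mm
G90 ; absolute positioning
G28 ; home
; layer 1
G0 Z2.50
G0 X9.38 Y5.00
G1 X6.36 Y9.16
G1 X1.46 Y7.57
G1 X1.46 Y2.43
G1 X6.36 Y0.83
G1 X9.38 Y5.00
; layer 2
G0 Z5.00
G0 X8.75 Y5.00
G1 X6.16 Y8.57
G1 X1.96 Y7.21
G1 X1.96 Y2.79
G1 X6.16 Y1.43
G1 X8.75 Y5.00
; layer 3
G0 Z7.50
G0 X8.12 Y5.00
G1 X5.97 Y7.97
G1 X2.47 Y6.84
G1 X2.47 Y3.16
G1 X5.97 Y2.02
G1 X8.12 Y5.00
; layer 4
G0 Z10.00
G0 X7.50 Y5.00
G1 X5.78 Y7.38
G1 X2.98 Y6.47
G1 X2.98 Y3.53
G1 X5.78 Y2.62
G1 X7.50 Y5.00
; layer 5
G0 Z12.50
G0 X6.88 Y5.00
G1 X5.58 Y6.79
G1 X3.48 Y6.10
G1 X3.48 Y3.90
G1 X5.58 Y3.21
G1 X6.88 Y5.00
; layer 6
G0 Z15.00
G0 X6.25 Y5.00
G1 X5.39 Y6.19
G1 X3.99 Y5.74
G1 X3.99 Y4.26
G1 X5.39 Y3.81
G1 X6.25 Y5.00
; layer 7
G0 Z17.50
G0 X5.62 Y5.00
G1 X5.19 Y5.59
G1 X4.49 Y5.37
G1 X4.49 Y4.63
G1 X5.19 Y4.41
G1 X5.62 Y5.00
M2 ; end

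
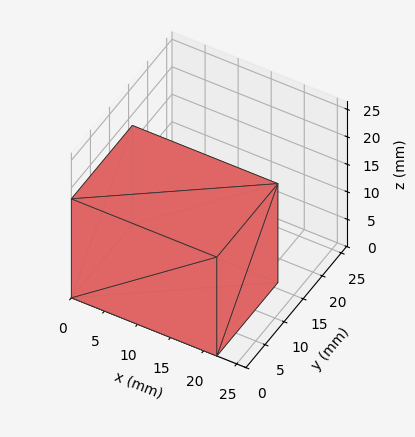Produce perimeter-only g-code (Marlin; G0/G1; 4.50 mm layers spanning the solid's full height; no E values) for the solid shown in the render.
Reading the render: the shape is a rectangular box, roughly 22 × 16 mm footprint and 18 mm tall (dimensions read to the nearest mm from the axis ticks). For the g-code, the solid's height is divided into equal slices at the stated Δz and each level perimeter traced with G1 moves after a G0 lift.

; perimeter-only toolpath
G21 ; units = mm
G90 ; absolute positioning
G28 ; home
; layer 1
G0 Z4.50
G0 X0.00 Y0.00
G1 X22.00 Y0.00
G1 X22.00 Y16.00
G1 X0.00 Y16.00
G1 X0.00 Y0.00
; layer 2
G0 Z9.00
G0 X0.00 Y0.00
G1 X22.00 Y0.00
G1 X22.00 Y16.00
G1 X0.00 Y16.00
G1 X0.00 Y0.00
; layer 3
G0 Z13.50
G0 X0.00 Y0.00
G1 X22.00 Y0.00
G1 X22.00 Y16.00
G1 X0.00 Y16.00
G1 X0.00 Y0.00
; layer 4
G0 Z18.00
G0 X0.00 Y0.00
G1 X22.00 Y0.00
G1 X22.00 Y16.00
G1 X0.00 Y16.00
G1 X0.00 Y0.00
M2 ; end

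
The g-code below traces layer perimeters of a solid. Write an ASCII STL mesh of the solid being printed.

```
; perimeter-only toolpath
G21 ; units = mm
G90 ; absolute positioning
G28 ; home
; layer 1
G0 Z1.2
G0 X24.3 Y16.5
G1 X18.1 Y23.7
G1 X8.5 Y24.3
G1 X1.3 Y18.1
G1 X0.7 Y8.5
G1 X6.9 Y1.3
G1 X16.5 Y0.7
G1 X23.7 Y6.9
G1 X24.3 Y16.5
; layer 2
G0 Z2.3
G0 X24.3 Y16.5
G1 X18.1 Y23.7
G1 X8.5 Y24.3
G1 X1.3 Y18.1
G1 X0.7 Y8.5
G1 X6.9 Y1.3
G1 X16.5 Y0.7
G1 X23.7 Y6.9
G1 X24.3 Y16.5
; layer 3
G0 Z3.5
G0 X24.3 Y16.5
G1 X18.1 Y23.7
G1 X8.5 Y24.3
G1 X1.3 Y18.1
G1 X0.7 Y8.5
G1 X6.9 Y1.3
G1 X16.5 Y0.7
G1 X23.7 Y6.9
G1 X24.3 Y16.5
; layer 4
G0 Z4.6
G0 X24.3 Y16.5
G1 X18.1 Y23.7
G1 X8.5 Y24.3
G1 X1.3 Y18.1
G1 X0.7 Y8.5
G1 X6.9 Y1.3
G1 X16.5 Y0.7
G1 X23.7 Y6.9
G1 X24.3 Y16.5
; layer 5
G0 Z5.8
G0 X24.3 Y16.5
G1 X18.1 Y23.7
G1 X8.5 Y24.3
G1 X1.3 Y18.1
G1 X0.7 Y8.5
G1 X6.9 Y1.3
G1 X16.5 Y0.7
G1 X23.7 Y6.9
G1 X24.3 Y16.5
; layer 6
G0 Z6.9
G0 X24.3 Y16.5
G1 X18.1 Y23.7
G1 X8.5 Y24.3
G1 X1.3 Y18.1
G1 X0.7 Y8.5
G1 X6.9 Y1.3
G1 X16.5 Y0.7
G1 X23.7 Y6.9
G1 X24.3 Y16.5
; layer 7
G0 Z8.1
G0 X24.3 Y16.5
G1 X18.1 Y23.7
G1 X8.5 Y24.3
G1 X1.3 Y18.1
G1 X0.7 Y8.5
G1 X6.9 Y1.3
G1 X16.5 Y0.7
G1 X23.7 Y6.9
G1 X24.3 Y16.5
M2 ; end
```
solid part
  facet normal 0.0000 0.0000 -1.0000
    outer loop
      vertex 8.5 24.3 0.0
      vertex 18.1 23.7 0.0
      vertex 24.3 16.5 0.0
    endloop
  endfacet
  facet normal 0.0000 0.0000 -1.0000
    outer loop
      vertex 1.3 18.1 0.0
      vertex 8.5 24.3 0.0
      vertex 24.3 16.5 0.0
    endloop
  endfacet
  facet normal 0.0000 0.0000 -1.0000
    outer loop
      vertex 0.7 8.5 0.0
      vertex 1.3 18.1 0.0
      vertex 24.3 16.5 0.0
    endloop
  endfacet
  facet normal 0.0000 0.0000 -1.0000
    outer loop
      vertex 6.9 1.3 0.0
      vertex 0.7 8.5 0.0
      vertex 24.3 16.5 0.0
    endloop
  endfacet
  facet normal 0.0000 0.0000 -1.0000
    outer loop
      vertex 16.5 0.7 0.0
      vertex 6.9 1.3 0.0
      vertex 24.3 16.5 0.0
    endloop
  endfacet
  facet normal 0.0000 0.0000 -1.0000
    outer loop
      vertex 23.7 6.9 0.0
      vertex 16.5 0.7 0.0
      vertex 24.3 16.5 0.0
    endloop
  endfacet
  facet normal 0.0000 0.0000 1.0000
    outer loop
      vertex 24.3 16.5 8.1
      vertex 18.1 23.7 8.1
      vertex 8.5 24.3 8.1
    endloop
  endfacet
  facet normal 0.0000 0.0000 1.0000
    outer loop
      vertex 24.3 16.5 8.1
      vertex 8.5 24.3 8.1
      vertex 1.3 18.1 8.1
    endloop
  endfacet
  facet normal 0.0000 0.0000 1.0000
    outer loop
      vertex 24.3 16.5 8.1
      vertex 1.3 18.1 8.1
      vertex 0.7 8.5 8.1
    endloop
  endfacet
  facet normal 0.0000 0.0000 1.0000
    outer loop
      vertex 24.3 16.5 8.1
      vertex 0.7 8.5 8.1
      vertex 6.9 1.3 8.1
    endloop
  endfacet
  facet normal 0.0000 0.0000 1.0000
    outer loop
      vertex 24.3 16.5 8.1
      vertex 6.9 1.3 8.1
      vertex 16.5 0.7 8.1
    endloop
  endfacet
  facet normal 0.0000 0.0000 1.0000
    outer loop
      vertex 24.3 16.5 8.1
      vertex 16.5 0.7 8.1
      vertex 23.7 6.9 8.1
    endloop
  endfacet
  facet normal 0.7578 0.6525 0.0000
    outer loop
      vertex 24.3 16.5 0.0
      vertex 18.1 23.7 0.0
      vertex 18.1 23.7 8.1
    endloop
  endfacet
  facet normal 0.7578 0.6525 0.0000
    outer loop
      vertex 24.3 16.5 0.0
      vertex 18.1 23.7 8.1
      vertex 24.3 16.5 8.1
    endloop
  endfacet
  facet normal 0.0624 0.9981 0.0000
    outer loop
      vertex 18.1 23.7 0.0
      vertex 8.5 24.3 0.0
      vertex 8.5 24.3 8.1
    endloop
  endfacet
  facet normal 0.0624 0.9981 0.0000
    outer loop
      vertex 18.1 23.7 0.0
      vertex 8.5 24.3 8.1
      vertex 18.1 23.7 8.1
    endloop
  endfacet
  facet normal -0.6525 0.7578 0.0000
    outer loop
      vertex 8.5 24.3 0.0
      vertex 1.3 18.1 0.0
      vertex 1.3 18.1 8.1
    endloop
  endfacet
  facet normal -0.6525 0.7578 0.0000
    outer loop
      vertex 8.5 24.3 0.0
      vertex 1.3 18.1 8.1
      vertex 8.5 24.3 8.1
    endloop
  endfacet
  facet normal -0.9981 0.0624 0.0000
    outer loop
      vertex 1.3 18.1 0.0
      vertex 0.7 8.5 0.0
      vertex 0.7 8.5 8.1
    endloop
  endfacet
  facet normal -0.9981 0.0624 0.0000
    outer loop
      vertex 1.3 18.1 0.0
      vertex 0.7 8.5 8.1
      vertex 1.3 18.1 8.1
    endloop
  endfacet
  facet normal -0.7578 -0.6525 0.0000
    outer loop
      vertex 0.7 8.5 0.0
      vertex 6.9 1.3 0.0
      vertex 6.9 1.3 8.1
    endloop
  endfacet
  facet normal -0.7578 -0.6525 0.0000
    outer loop
      vertex 0.7 8.5 0.0
      vertex 6.9 1.3 8.1
      vertex 0.7 8.5 8.1
    endloop
  endfacet
  facet normal -0.0624 -0.9981 0.0000
    outer loop
      vertex 6.9 1.3 0.0
      vertex 16.5 0.7 0.0
      vertex 16.5 0.7 8.1
    endloop
  endfacet
  facet normal -0.0624 -0.9981 0.0000
    outer loop
      vertex 6.9 1.3 0.0
      vertex 16.5 0.7 8.1
      vertex 6.9 1.3 8.1
    endloop
  endfacet
  facet normal 0.6525 -0.7578 0.0000
    outer loop
      vertex 16.5 0.7 0.0
      vertex 23.7 6.9 0.0
      vertex 23.7 6.9 8.1
    endloop
  endfacet
  facet normal 0.6525 -0.7578 0.0000
    outer loop
      vertex 16.5 0.7 0.0
      vertex 23.7 6.9 8.1
      vertex 16.5 0.7 8.1
    endloop
  endfacet
  facet normal 0.9981 -0.0624 0.0000
    outer loop
      vertex 23.7 6.9 0.0
      vertex 24.3 16.5 0.0
      vertex 24.3 16.5 8.1
    endloop
  endfacet
  facet normal 0.9981 -0.0624 0.0000
    outer loop
      vertex 23.7 6.9 0.0
      vertex 24.3 16.5 8.1
      vertex 23.7 6.9 8.1
    endloop
  endfacet
endsolid part

The G0 Z moves step by Δz≈1.2 mm. Every layer's G1 loop is the same polygon, so the solid is a straight extrusion of it from z=0 to z≈8.1. Closing with flat bottom and top caps and triangulating gives 28 facets — a regular 8-sided prism (a cylinder approximated with 8 flat sides), circumscribed radius ≈ 12.5 mm, height ≈ 8.1 mm.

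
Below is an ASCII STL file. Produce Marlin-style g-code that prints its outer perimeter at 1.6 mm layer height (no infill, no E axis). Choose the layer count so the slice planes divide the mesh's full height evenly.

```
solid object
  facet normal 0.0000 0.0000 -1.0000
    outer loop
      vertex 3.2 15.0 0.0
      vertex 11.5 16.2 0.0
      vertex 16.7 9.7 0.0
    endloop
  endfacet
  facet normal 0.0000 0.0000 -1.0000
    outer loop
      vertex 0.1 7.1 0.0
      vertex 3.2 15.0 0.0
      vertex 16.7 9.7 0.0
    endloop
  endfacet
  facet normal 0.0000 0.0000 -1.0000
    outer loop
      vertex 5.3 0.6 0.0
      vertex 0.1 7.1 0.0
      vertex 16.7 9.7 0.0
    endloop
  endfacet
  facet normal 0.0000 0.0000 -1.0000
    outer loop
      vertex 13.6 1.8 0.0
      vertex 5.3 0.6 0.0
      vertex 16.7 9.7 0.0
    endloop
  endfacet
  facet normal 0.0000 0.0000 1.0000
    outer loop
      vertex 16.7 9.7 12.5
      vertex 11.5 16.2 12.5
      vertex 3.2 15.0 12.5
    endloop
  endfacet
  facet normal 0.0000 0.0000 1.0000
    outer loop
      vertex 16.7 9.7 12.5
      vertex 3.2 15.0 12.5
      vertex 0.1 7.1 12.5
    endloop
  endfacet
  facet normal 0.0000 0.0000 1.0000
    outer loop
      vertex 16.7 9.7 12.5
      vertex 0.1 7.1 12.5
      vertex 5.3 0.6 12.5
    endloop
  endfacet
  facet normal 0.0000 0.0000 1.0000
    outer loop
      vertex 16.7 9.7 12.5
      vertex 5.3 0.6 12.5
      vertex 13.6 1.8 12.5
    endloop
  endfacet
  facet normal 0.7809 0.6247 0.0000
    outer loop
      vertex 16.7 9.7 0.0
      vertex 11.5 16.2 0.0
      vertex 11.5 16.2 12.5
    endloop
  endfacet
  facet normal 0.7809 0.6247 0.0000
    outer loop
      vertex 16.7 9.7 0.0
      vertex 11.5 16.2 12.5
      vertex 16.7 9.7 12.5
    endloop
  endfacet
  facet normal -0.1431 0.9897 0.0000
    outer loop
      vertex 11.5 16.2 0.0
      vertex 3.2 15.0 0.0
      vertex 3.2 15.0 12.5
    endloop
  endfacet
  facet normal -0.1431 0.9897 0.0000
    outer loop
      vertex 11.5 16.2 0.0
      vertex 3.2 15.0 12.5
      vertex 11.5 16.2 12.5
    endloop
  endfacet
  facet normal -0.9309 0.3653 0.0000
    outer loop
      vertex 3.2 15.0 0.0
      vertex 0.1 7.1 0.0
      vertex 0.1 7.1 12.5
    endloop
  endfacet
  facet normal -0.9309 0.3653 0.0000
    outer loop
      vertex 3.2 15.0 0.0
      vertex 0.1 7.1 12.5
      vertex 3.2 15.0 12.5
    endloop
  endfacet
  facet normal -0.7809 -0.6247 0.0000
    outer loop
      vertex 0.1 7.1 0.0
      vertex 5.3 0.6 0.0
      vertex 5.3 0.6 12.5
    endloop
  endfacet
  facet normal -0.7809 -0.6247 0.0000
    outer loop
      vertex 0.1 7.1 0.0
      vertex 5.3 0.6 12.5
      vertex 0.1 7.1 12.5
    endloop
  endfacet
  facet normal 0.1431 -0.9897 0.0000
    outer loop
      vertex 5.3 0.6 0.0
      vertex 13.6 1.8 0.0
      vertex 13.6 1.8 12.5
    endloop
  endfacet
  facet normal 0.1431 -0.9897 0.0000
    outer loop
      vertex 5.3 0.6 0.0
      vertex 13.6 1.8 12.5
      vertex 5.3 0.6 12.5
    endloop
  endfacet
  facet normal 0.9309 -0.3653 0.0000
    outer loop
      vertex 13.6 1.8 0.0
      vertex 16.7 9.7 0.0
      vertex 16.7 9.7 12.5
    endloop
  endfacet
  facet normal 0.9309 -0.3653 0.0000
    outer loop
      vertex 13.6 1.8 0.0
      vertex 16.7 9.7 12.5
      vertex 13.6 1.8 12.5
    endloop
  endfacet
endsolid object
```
; perimeter-only toolpath
G21 ; units = mm
G90 ; absolute positioning
G28 ; home
; layer 1
G0 Z1.6
G0 X16.7 Y9.7
G1 X11.5 Y16.2
G1 X3.2 Y15.0
G1 X0.1 Y7.1
G1 X5.3 Y0.6
G1 X13.6 Y1.8
G1 X16.7 Y9.7
; layer 2
G0 Z3.1
G0 X16.7 Y9.7
G1 X11.5 Y16.2
G1 X3.2 Y15.0
G1 X0.1 Y7.1
G1 X5.3 Y0.6
G1 X13.6 Y1.8
G1 X16.7 Y9.7
; layer 3
G0 Z4.7
G0 X16.7 Y9.7
G1 X11.5 Y16.2
G1 X3.2 Y15.0
G1 X0.1 Y7.1
G1 X5.3 Y0.6
G1 X13.6 Y1.8
G1 X16.7 Y9.7
; layer 4
G0 Z6.2
G0 X16.7 Y9.7
G1 X11.5 Y16.2
G1 X3.2 Y15.0
G1 X0.1 Y7.1
G1 X5.3 Y0.6
G1 X13.6 Y1.8
G1 X16.7 Y9.7
; layer 5
G0 Z7.8
G0 X16.7 Y9.7
G1 X11.5 Y16.2
G1 X3.2 Y15.0
G1 X0.1 Y7.1
G1 X5.3 Y0.6
G1 X13.6 Y1.8
G1 X16.7 Y9.7
; layer 6
G0 Z9.4
G0 X16.7 Y9.7
G1 X11.5 Y16.2
G1 X3.2 Y15.0
G1 X0.1 Y7.1
G1 X5.3 Y0.6
G1 X13.6 Y1.8
G1 X16.7 Y9.7
; layer 7
G0 Z10.9
G0 X16.7 Y9.7
G1 X11.5 Y16.2
G1 X3.2 Y15.0
G1 X0.1 Y7.1
G1 X5.3 Y0.6
G1 X13.6 Y1.8
G1 X16.7 Y9.7
; layer 8
G0 Z12.5
G0 X16.7 Y9.7
G1 X11.5 Y16.2
G1 X3.2 Y15.0
G1 X0.1 Y7.1
G1 X5.3 Y0.6
G1 X13.6 Y1.8
G1 X16.7 Y9.7
M2 ; end

The solid is a regular 6-sided prism (a cylinder approximated with 6 flat sides), circumscribed radius ≈ 8.4 mm, height ≈ 12.5 mm. Slicing at Δz = 1.6 mm — 8 equal slices spanning the solid's height, so layer i sits at z = i·h/8 — gives 8 non-empty perimeters. Each is a 6-segment closed polygon; G0 lifts to the layer z and rapids to the start vertex, then G1 traces the edges.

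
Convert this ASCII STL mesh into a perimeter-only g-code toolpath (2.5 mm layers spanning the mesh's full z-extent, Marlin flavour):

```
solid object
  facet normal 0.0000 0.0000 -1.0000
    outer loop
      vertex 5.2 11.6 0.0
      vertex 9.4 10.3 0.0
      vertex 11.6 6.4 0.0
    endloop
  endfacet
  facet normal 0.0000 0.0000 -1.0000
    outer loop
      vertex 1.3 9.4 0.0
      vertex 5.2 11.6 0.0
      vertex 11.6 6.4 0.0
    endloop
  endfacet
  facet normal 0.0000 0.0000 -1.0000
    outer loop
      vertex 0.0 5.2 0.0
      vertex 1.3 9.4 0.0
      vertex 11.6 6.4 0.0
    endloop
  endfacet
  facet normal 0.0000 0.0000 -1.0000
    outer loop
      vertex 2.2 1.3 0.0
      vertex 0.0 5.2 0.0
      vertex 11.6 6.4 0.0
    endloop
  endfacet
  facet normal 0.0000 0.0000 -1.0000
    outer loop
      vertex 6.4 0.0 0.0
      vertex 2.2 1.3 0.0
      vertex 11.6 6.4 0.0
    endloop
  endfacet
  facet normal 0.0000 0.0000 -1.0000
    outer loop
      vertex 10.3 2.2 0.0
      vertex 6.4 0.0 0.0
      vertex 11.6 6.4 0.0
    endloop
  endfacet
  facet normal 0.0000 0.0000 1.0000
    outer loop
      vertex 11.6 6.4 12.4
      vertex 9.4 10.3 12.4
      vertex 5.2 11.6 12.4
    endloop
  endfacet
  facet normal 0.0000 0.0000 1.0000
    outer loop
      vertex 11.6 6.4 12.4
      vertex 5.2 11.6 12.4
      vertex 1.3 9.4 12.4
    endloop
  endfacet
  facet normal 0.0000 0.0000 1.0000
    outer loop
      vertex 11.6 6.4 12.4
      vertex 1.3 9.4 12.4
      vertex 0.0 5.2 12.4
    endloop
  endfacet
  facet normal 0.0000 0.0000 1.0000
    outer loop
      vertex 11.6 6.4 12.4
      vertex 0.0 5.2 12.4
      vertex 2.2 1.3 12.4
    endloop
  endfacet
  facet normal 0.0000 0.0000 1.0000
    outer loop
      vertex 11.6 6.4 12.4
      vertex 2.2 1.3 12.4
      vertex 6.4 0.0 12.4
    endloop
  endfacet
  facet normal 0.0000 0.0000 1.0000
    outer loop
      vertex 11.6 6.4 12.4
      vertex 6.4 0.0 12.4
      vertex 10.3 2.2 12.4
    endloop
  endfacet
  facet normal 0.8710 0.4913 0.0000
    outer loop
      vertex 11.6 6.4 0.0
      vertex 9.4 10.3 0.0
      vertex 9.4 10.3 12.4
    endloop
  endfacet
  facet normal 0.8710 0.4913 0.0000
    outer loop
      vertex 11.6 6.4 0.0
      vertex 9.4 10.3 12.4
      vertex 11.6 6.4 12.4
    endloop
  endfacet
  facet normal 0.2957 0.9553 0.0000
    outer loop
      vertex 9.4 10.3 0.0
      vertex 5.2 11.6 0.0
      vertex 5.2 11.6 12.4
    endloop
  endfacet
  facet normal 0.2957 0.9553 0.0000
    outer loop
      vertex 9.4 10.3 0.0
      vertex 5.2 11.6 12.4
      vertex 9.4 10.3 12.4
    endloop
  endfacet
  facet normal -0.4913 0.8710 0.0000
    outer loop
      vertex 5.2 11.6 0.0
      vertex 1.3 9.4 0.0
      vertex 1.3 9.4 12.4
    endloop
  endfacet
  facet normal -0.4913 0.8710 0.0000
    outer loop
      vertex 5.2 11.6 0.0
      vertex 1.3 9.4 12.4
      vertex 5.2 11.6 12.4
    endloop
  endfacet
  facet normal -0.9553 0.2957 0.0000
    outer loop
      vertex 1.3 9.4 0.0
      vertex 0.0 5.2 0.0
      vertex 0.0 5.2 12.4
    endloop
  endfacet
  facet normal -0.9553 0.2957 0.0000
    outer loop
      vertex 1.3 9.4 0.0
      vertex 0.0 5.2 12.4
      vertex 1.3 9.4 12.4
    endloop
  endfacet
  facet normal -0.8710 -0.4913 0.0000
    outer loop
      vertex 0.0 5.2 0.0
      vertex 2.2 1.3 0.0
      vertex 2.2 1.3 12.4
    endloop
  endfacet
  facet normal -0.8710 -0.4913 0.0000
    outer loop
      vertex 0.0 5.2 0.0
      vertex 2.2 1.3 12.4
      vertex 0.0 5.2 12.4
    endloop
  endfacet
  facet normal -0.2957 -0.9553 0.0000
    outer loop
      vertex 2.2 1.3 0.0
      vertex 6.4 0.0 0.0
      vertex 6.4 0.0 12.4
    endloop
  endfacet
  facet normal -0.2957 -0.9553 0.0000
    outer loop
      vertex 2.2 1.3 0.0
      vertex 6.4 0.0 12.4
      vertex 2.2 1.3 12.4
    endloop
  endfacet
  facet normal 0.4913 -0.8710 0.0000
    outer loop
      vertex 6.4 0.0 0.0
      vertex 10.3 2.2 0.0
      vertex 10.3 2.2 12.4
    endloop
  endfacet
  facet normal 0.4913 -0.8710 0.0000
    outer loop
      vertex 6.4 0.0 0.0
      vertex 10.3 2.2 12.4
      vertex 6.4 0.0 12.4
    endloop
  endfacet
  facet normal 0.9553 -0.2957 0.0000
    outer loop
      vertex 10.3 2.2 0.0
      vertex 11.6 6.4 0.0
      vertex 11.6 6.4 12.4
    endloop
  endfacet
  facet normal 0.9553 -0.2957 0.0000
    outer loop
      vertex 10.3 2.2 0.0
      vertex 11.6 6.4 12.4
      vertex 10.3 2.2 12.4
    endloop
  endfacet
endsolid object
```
; perimeter-only toolpath
G21 ; units = mm
G90 ; absolute positioning
G28 ; home
; layer 1
G0 Z2.5
G0 X11.6 Y6.4
G1 X9.4 Y10.3
G1 X5.2 Y11.6
G1 X1.3 Y9.4
G1 X0.0 Y5.2
G1 X2.2 Y1.3
G1 X6.4 Y0.0
G1 X10.3 Y2.2
G1 X11.6 Y6.4
; layer 2
G0 Z5.0
G0 X11.6 Y6.4
G1 X9.4 Y10.3
G1 X5.2 Y11.6
G1 X1.3 Y9.4
G1 X0.0 Y5.2
G1 X2.2 Y1.3
G1 X6.4 Y0.0
G1 X10.3 Y2.2
G1 X11.6 Y6.4
; layer 3
G0 Z7.4
G0 X11.6 Y6.4
G1 X9.4 Y10.3
G1 X5.2 Y11.6
G1 X1.3 Y9.4
G1 X0.0 Y5.2
G1 X2.2 Y1.3
G1 X6.4 Y0.0
G1 X10.3 Y2.2
G1 X11.6 Y6.4
; layer 4
G0 Z9.9
G0 X11.6 Y6.4
G1 X9.4 Y10.3
G1 X5.2 Y11.6
G1 X1.3 Y9.4
G1 X0.0 Y5.2
G1 X2.2 Y1.3
G1 X6.4 Y0.0
G1 X10.3 Y2.2
G1 X11.6 Y6.4
; layer 5
G0 Z12.4
G0 X11.6 Y6.4
G1 X9.4 Y10.3
G1 X5.2 Y11.6
G1 X1.3 Y9.4
G1 X0.0 Y5.2
G1 X2.2 Y1.3
G1 X6.4 Y0.0
G1 X10.3 Y2.2
G1 X11.6 Y6.4
M2 ; end

The solid is a regular 8-sided prism (a cylinder approximated with 8 flat sides), circumscribed radius ≈ 5.8 mm, height ≈ 12.4 mm. Slicing at Δz = 2.5 mm — 5 equal slices spanning the solid's height, so layer i sits at z = i·h/5 — gives 5 non-empty perimeters. Each is a 8-segment closed polygon; G0 lifts to the layer z and rapids to the start vertex, then G1 traces the edges.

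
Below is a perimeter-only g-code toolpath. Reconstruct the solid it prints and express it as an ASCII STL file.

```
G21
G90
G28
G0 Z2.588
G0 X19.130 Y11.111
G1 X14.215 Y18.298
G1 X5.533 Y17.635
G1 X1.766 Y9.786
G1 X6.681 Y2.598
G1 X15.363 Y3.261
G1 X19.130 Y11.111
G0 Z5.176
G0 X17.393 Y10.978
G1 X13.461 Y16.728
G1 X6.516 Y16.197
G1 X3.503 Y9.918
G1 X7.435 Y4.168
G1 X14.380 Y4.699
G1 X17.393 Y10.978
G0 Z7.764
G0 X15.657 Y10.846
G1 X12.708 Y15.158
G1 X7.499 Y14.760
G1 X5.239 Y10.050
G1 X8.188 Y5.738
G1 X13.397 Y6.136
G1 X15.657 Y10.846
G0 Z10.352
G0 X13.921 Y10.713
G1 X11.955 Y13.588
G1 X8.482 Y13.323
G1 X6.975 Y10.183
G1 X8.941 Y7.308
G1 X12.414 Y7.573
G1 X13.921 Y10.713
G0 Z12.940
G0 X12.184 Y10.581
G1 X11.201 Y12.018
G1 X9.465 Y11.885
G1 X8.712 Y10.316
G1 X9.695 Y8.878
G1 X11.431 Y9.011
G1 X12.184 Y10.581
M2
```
solid part
  facet normal 0.0000 0.0000 -1.0000
    outer loop
      vertex 4.550 19.072 0.000
      vertex 14.968 19.868 0.000
      vertex 20.866 11.243 0.000
    endloop
  endfacet
  facet normal 0.0000 0.0000 -1.0000
    outer loop
      vertex 0.030 9.653 0.000
      vertex 4.550 19.072 0.000
      vertex 20.866 11.243 0.000
    endloop
  endfacet
  facet normal 0.0000 0.0000 -1.0000
    outer loop
      vertex 5.928 1.028 0.000
      vertex 0.030 9.653 0.000
      vertex 20.866 11.243 0.000
    endloop
  endfacet
  facet normal 0.0000 0.0000 -1.0000
    outer loop
      vertex 16.346 1.824 0.000
      vertex 5.928 1.028 0.000
      vertex 20.866 11.243 0.000
    endloop
  endfacet
  facet normal 0.7132 0.4877 0.5035
    outer loop
      vertex 20.866 11.243 0.000
      vertex 14.968 19.868 0.000
      vertex 10.448 10.448 15.528
    endloop
  endfacet
  facet normal -0.0658 0.8615 0.5035
    outer loop
      vertex 14.968 19.868 0.000
      vertex 4.550 19.072 0.000
      vertex 10.448 10.448 15.528
    endloop
  endfacet
  facet normal -0.7790 0.3738 0.5035
    outer loop
      vertex 4.550 19.072 0.000
      vertex 0.030 9.653 0.000
      vertex 10.448 10.448 15.528
    endloop
  endfacet
  facet normal -0.7132 -0.4877 0.5035
    outer loop
      vertex 0.030 9.653 0.000
      vertex 5.928 1.028 0.000
      vertex 10.448 10.448 15.528
    endloop
  endfacet
  facet normal 0.0658 -0.8615 0.5035
    outer loop
      vertex 5.928 1.028 0.000
      vertex 16.346 1.824 0.000
      vertex 10.448 10.448 15.528
    endloop
  endfacet
  facet normal 0.7790 -0.3738 0.5035
    outer loop
      vertex 16.346 1.824 0.000
      vertex 20.866 11.243 0.000
      vertex 10.448 10.448 15.528
    endloop
  endfacet
endsolid part

The G0 Z moves step by Δz≈2.588 mm. The G1 loops shrink linearly with z, so the solid tapers from its base footprint up to z≈15.5. Closing with a flat bottom cap and the tapered top and triangulating gives 10 facets — a regular 6-sided pyramid, base circumscribed radius ≈ 10.4 mm, apex at z ≈ 15.5 mm.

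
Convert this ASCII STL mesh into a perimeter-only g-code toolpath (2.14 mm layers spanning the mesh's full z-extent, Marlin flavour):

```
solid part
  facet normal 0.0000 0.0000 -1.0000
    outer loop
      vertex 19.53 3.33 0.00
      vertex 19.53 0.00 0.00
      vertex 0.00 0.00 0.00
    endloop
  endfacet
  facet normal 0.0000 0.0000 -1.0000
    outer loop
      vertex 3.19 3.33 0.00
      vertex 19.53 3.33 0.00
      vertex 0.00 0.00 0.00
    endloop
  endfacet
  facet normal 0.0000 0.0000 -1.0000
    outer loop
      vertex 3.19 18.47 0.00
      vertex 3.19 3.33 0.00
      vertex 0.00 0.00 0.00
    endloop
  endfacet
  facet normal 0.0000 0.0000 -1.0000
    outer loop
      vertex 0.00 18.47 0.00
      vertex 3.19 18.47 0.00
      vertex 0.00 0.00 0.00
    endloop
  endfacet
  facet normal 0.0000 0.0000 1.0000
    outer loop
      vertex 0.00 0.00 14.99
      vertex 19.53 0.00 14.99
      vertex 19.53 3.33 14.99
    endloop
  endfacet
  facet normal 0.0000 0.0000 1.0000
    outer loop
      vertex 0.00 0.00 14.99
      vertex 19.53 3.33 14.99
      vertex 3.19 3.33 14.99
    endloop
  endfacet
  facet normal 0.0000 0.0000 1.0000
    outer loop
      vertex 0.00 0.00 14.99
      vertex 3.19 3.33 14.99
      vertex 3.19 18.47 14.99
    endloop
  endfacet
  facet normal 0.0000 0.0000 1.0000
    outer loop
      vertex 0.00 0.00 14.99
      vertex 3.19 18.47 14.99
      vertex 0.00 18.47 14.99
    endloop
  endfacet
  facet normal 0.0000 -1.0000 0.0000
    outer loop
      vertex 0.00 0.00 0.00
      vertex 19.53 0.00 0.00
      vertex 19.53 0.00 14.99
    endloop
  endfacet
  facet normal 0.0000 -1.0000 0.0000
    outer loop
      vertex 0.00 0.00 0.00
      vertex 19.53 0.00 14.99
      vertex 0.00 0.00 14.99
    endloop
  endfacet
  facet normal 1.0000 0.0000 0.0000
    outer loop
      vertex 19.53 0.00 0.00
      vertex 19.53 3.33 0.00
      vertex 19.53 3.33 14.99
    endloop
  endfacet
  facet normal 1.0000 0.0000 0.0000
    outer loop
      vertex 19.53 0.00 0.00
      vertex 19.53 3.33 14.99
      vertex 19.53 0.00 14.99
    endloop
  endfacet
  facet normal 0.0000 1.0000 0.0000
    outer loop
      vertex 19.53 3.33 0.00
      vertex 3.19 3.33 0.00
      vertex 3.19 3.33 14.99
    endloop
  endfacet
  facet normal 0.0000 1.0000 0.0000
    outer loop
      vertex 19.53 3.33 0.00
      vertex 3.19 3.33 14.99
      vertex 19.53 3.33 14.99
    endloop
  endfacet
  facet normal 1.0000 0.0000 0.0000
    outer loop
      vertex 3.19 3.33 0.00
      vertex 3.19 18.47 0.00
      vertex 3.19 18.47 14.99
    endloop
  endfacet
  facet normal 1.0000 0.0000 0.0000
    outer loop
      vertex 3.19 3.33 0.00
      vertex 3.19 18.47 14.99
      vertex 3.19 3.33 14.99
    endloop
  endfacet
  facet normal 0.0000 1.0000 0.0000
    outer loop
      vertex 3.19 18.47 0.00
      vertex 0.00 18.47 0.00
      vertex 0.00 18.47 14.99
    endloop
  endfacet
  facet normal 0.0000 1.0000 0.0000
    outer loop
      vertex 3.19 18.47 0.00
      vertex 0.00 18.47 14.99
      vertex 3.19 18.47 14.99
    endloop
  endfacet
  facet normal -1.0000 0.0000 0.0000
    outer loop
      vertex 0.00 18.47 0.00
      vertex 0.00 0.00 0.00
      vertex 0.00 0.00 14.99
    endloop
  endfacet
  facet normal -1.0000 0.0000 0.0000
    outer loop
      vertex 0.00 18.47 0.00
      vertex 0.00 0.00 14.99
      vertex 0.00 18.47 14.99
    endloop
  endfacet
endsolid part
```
; perimeter-only toolpath
G21 ; units = mm
G90 ; absolute positioning
G28 ; home
; layer 1
G0 Z2.14
G0 X0.00 Y0.00
G1 X19.53 Y0.00
G1 X19.53 Y3.33
G1 X3.19 Y3.33
G1 X3.19 Y18.47
G1 X0.00 Y18.47
G1 X0.00 Y0.00
; layer 2
G0 Z4.28
G0 X0.00 Y0.00
G1 X19.53 Y0.00
G1 X19.53 Y3.33
G1 X3.19 Y3.33
G1 X3.19 Y18.47
G1 X0.00 Y18.47
G1 X0.00 Y0.00
; layer 3
G0 Z6.42
G0 X0.00 Y0.00
G1 X19.53 Y0.00
G1 X19.53 Y3.33
G1 X3.19 Y3.33
G1 X3.19 Y18.47
G1 X0.00 Y18.47
G1 X0.00 Y0.00
; layer 4
G0 Z8.57
G0 X0.00 Y0.00
G1 X19.53 Y0.00
G1 X19.53 Y3.33
G1 X3.19 Y3.33
G1 X3.19 Y18.47
G1 X0.00 Y18.47
G1 X0.00 Y0.00
; layer 5
G0 Z10.71
G0 X0.00 Y0.00
G1 X19.53 Y0.00
G1 X19.53 Y3.33
G1 X3.19 Y3.33
G1 X3.19 Y18.47
G1 X0.00 Y18.47
G1 X0.00 Y0.00
; layer 6
G0 Z12.85
G0 X0.00 Y0.00
G1 X19.53 Y0.00
G1 X19.53 Y3.33
G1 X3.19 Y3.33
G1 X3.19 Y18.47
G1 X0.00 Y18.47
G1 X0.00 Y0.00
; layer 7
G0 Z14.99
G0 X0.00 Y0.00
G1 X19.53 Y0.00
G1 X19.53 Y3.33
G1 X3.19 Y3.33
G1 X3.19 Y18.47
G1 X0.00 Y18.47
G1 X0.00 Y0.00
M2 ; end

The solid is an L-shaped prism: outer 19.5 × 18.5 mm, arm thicknesses ≈ 3.33 mm (horizontal) and 3.19 mm (vertical), extruded 15 mm in z. Slicing at Δz = 2.14 mm — 7 equal slices spanning the solid's height, so layer i sits at z = i·h/7 — gives 7 non-empty perimeters. Each is a 6-segment closed polygon; G0 lifts to the layer z and rapids to the start vertex, then G1 traces the edges.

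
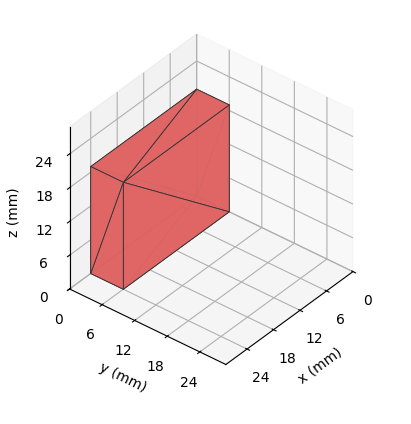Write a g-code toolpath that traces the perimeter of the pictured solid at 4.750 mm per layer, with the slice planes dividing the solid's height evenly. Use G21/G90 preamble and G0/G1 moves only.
Reading the render: the shape is a rectangular box, roughly 24 × 6 mm footprint and 19 mm tall (dimensions read to the nearest mm from the axis ticks). For the g-code, the solid's height is divided into equal slices at the stated Δz and each level perimeter traced with G1 moves after a G0 lift.

; perimeter-only toolpath
G21 ; units = mm
G90 ; absolute positioning
G28 ; home
; layer 1
G0 Z4.750
G0 X0.000 Y0.000
G1 X24.000 Y0.000
G1 X24.000 Y6.000
G1 X0.000 Y6.000
G1 X0.000 Y0.000
; layer 2
G0 Z9.500
G0 X0.000 Y0.000
G1 X24.000 Y0.000
G1 X24.000 Y6.000
G1 X0.000 Y6.000
G1 X0.000 Y0.000
; layer 3
G0 Z14.250
G0 X0.000 Y0.000
G1 X24.000 Y0.000
G1 X24.000 Y6.000
G1 X0.000 Y6.000
G1 X0.000 Y0.000
; layer 4
G0 Z19.000
G0 X0.000 Y0.000
G1 X24.000 Y0.000
G1 X24.000 Y6.000
G1 X0.000 Y6.000
G1 X0.000 Y0.000
M2 ; end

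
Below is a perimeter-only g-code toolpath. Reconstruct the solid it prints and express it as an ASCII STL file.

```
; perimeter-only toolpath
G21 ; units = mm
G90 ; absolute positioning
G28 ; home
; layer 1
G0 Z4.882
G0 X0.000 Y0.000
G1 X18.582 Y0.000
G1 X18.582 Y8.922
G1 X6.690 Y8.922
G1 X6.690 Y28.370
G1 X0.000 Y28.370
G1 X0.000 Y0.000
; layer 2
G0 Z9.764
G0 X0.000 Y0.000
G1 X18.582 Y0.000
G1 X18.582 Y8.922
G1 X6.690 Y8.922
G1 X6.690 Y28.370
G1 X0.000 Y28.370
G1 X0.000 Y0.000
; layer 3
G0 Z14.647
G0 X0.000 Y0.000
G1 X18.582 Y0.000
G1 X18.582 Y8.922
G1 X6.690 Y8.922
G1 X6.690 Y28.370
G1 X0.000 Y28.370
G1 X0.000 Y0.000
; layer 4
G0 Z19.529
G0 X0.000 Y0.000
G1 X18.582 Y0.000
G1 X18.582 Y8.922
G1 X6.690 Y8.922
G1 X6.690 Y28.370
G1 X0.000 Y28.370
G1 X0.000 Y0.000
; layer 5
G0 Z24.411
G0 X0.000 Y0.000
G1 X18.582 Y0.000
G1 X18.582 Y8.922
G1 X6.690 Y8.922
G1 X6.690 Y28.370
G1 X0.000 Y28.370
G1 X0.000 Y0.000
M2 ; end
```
solid part
  facet normal 0.0000 0.0000 -1.0000
    outer loop
      vertex 18.582 8.922 0.000
      vertex 18.582 0.000 0.000
      vertex 0.000 0.000 0.000
    endloop
  endfacet
  facet normal 0.0000 0.0000 -1.0000
    outer loop
      vertex 6.690 8.922 0.000
      vertex 18.582 8.922 0.000
      vertex 0.000 0.000 0.000
    endloop
  endfacet
  facet normal 0.0000 0.0000 -1.0000
    outer loop
      vertex 6.690 28.370 0.000
      vertex 6.690 8.922 0.000
      vertex 0.000 0.000 0.000
    endloop
  endfacet
  facet normal 0.0000 0.0000 -1.0000
    outer loop
      vertex 0.000 28.370 0.000
      vertex 6.690 28.370 0.000
      vertex 0.000 0.000 0.000
    endloop
  endfacet
  facet normal 0.0000 0.0000 1.0000
    outer loop
      vertex 0.000 0.000 24.411
      vertex 18.582 0.000 24.411
      vertex 18.582 8.922 24.411
    endloop
  endfacet
  facet normal 0.0000 0.0000 1.0000
    outer loop
      vertex 0.000 0.000 24.411
      vertex 18.582 8.922 24.411
      vertex 6.690 8.922 24.411
    endloop
  endfacet
  facet normal 0.0000 0.0000 1.0000
    outer loop
      vertex 0.000 0.000 24.411
      vertex 6.690 8.922 24.411
      vertex 6.690 28.370 24.411
    endloop
  endfacet
  facet normal 0.0000 0.0000 1.0000
    outer loop
      vertex 0.000 0.000 24.411
      vertex 6.690 28.370 24.411
      vertex 0.000 28.370 24.411
    endloop
  endfacet
  facet normal 0.0000 -1.0000 0.0000
    outer loop
      vertex 0.000 0.000 0.000
      vertex 18.582 0.000 0.000
      vertex 18.582 0.000 24.411
    endloop
  endfacet
  facet normal 0.0000 -1.0000 0.0000
    outer loop
      vertex 0.000 0.000 0.000
      vertex 18.582 0.000 24.411
      vertex 0.000 0.000 24.411
    endloop
  endfacet
  facet normal 1.0000 0.0000 0.0000
    outer loop
      vertex 18.582 0.000 0.000
      vertex 18.582 8.922 0.000
      vertex 18.582 8.922 24.411
    endloop
  endfacet
  facet normal 1.0000 0.0000 0.0000
    outer loop
      vertex 18.582 0.000 0.000
      vertex 18.582 8.922 24.411
      vertex 18.582 0.000 24.411
    endloop
  endfacet
  facet normal 0.0000 1.0000 0.0000
    outer loop
      vertex 18.582 8.922 0.000
      vertex 6.690 8.922 0.000
      vertex 6.690 8.922 24.411
    endloop
  endfacet
  facet normal 0.0000 1.0000 0.0000
    outer loop
      vertex 18.582 8.922 0.000
      vertex 6.690 8.922 24.411
      vertex 18.582 8.922 24.411
    endloop
  endfacet
  facet normal 1.0000 0.0000 0.0000
    outer loop
      vertex 6.690 8.922 0.000
      vertex 6.690 28.370 0.000
      vertex 6.690 28.370 24.411
    endloop
  endfacet
  facet normal 1.0000 0.0000 0.0000
    outer loop
      vertex 6.690 8.922 0.000
      vertex 6.690 28.370 24.411
      vertex 6.690 8.922 24.411
    endloop
  endfacet
  facet normal 0.0000 1.0000 0.0000
    outer loop
      vertex 6.690 28.370 0.000
      vertex 0.000 28.370 0.000
      vertex 0.000 28.370 24.411
    endloop
  endfacet
  facet normal 0.0000 1.0000 0.0000
    outer loop
      vertex 6.690 28.370 0.000
      vertex 0.000 28.370 24.411
      vertex 6.690 28.370 24.411
    endloop
  endfacet
  facet normal -1.0000 0.0000 0.0000
    outer loop
      vertex 0.000 28.370 0.000
      vertex 0.000 0.000 0.000
      vertex 0.000 0.000 24.411
    endloop
  endfacet
  facet normal -1.0000 0.0000 0.0000
    outer loop
      vertex 0.000 28.370 0.000
      vertex 0.000 0.000 24.411
      vertex 0.000 28.370 24.411
    endloop
  endfacet
endsolid part

The G0 Z moves step by Δz≈4.882 mm. Every layer's G1 loop is the same polygon, so the solid is a straight extrusion of it from z=0 to z≈24.4. Closing with flat bottom and top caps and triangulating gives 20 facets — an L-shaped prism: outer 18.6 × 28.4 mm, arm thicknesses ≈ 8.92 mm (horizontal) and 6.69 mm (vertical), extruded 24.4 mm in z.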